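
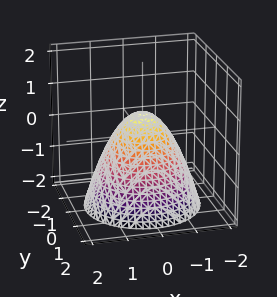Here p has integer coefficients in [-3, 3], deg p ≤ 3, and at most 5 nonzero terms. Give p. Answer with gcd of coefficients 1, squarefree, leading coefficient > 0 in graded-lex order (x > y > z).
First, the degree is 2 — a generic line meets the surface in up to 2 points.
Next, symmetry: the surface is invariant under rotation about z: p = q(x² + y², z).
Then, reading off the gridlines: a circular section at z = -1 has radius between 1 and 2.
Finally, solving for integer coefficients yields p as stated.

3*x^2 + 3*y^2 + 3*z - 2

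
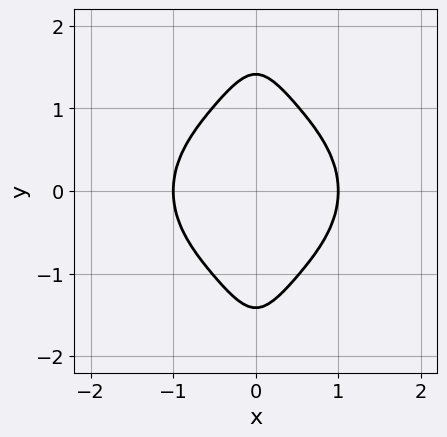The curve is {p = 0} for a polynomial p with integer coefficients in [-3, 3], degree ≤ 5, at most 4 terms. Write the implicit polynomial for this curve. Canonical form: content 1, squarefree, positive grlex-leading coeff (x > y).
1. Degree: no degree-3 curve has this shape, so deg p = 4.
2. Symmetries: mirror symmetry y ↦ −y ⇒ only even powers of y; it's symmetric under x → −x, forcing even powers of x.
3. From the visible intercepts: the x-axis gridline crossings are at x ∈ {-1, 1}.
4. Fitting integer coefficients to these (and the overall shape) gives p.

2*x^4 + 3*x^2*y^2 + y^2 - 2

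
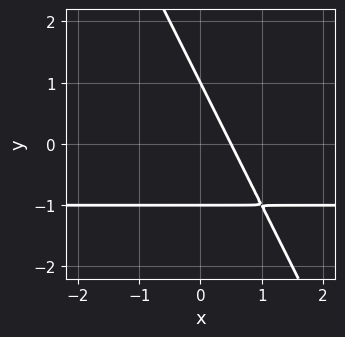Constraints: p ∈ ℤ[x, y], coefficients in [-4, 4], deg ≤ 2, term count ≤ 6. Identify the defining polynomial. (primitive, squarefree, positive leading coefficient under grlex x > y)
(a) deg p = 2.
(b) Reading off the gridlines: among the integer gridlines, it crosses the y-axis at y ∈ {-1, 1}.
(c) Matching integer coefficients to the picture gives p.

2*x*y + y^2 + 2*x - 1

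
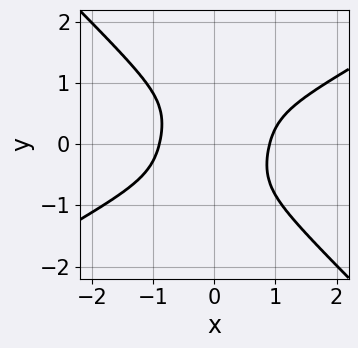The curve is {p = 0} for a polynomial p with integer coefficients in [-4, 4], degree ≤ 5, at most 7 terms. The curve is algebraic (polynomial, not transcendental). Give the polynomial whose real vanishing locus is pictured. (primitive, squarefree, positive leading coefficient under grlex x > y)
(a) Degree: a generic line meets the curve in up to 4 points, so deg p = 4.
(b) Checking where it meets the axes: no y-intercept at any integer in the box.
(c) Assembling these constraints gives the stated polynomial.

3*x^4 - 3*x^3*y - 3*x^2*y^2 - 3*y^4 - 2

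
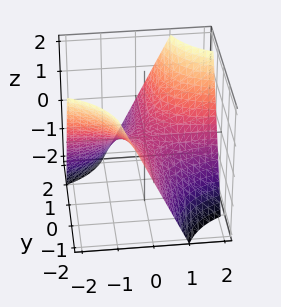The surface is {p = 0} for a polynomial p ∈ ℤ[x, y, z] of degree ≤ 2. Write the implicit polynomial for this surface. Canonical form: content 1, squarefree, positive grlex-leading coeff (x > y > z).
x*y - z

First, the degree is 2 — a hyperbolic paraboloid; a quadric.
Next, observable constraints: every point of the x-axis in the box is on the surface; it crosses the z-axis at the gridline z = 0.
Finally, solving for integer coefficients yields p as stated. Check: (0, 2, 0) on the y-axis lies on the surface, and p(0, 2, 0) = 0. ✓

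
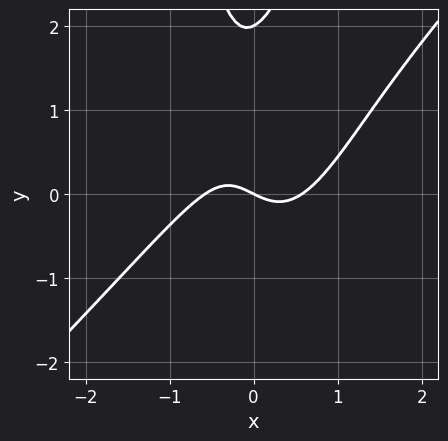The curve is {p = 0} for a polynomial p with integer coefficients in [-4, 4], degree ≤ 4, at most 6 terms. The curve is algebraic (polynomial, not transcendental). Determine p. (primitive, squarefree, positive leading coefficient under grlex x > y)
3*x^3 - 3*x^2*y + y^2 - x - 2*y

deg p = 3. The shape is more complex than any degree-2 curve.
Reading off the gridlines: it crosses the x-axis at the gridline x = 0; the y-axis gridline crossings are at y ∈ {0, 2}.
Together with the visible shape, these determine p as stated.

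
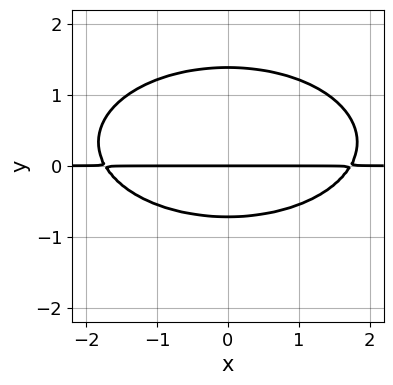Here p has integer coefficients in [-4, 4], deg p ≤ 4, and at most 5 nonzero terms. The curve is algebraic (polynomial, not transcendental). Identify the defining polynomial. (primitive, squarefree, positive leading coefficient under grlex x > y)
First, deg p = 3. A generic line meets the curve in up to 3 points.
Then, symmetries: the x ↦ −x reflection is a symmetry, so x appears only in even powers.
Next, from the visible intercepts: it meets the y-axis at y = 0 (among the integer gridlines); every point of the x-axis in the box is on the curve.
Finally, these observations pin down the coefficients.

x^2*y + 3*y^3 - 2*y^2 - 3*y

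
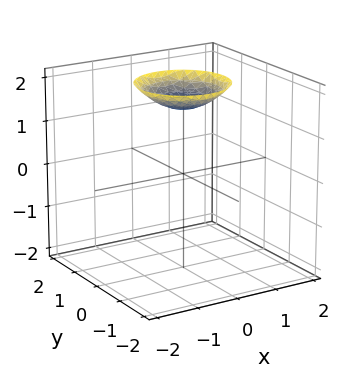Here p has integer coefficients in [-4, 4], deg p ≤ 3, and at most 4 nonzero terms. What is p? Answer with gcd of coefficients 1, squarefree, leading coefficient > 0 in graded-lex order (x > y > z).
First, the degree is 2 — a generic line meets the surface in up to 2 points.
Then, symmetries: every cross-section ⟂ z is a circle, so x, y appear only via x² + y².
Next, observable constraints: it misses every integer gridline on the x-axis; the surface avoids every integer y-axis point in the box.
Finally, putting this together gives p.

x^2 + y^2 - 2*z + 3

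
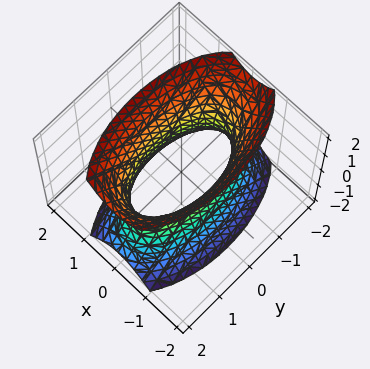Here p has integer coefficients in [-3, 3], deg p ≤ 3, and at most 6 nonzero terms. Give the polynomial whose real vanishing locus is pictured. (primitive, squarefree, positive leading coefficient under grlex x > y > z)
The degree is 2 — one connected sheet with a waist; a quadric.
Symmetries: the z ↦ −z reflection is a symmetry, so z appears only in even powers; the x ↦ −x reflection is a symmetry, so x appears only in even powers; mirror symmetry y ↦ −y ⇒ only even powers of y.
From the axis intercepts and sections: no z-intercept at any integer in the box.
Assembling these constraints gives the stated polynomial.

3*x^2 + y^2 - z^2 - 2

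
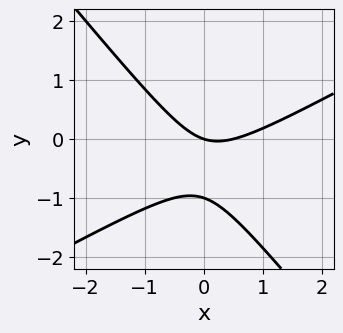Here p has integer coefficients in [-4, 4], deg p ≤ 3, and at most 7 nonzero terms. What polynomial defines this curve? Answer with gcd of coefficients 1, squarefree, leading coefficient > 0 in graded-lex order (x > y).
2*x^2 - 2*x*y - 3*y^2 - x - 3*y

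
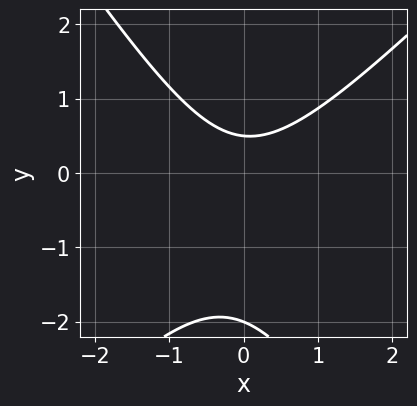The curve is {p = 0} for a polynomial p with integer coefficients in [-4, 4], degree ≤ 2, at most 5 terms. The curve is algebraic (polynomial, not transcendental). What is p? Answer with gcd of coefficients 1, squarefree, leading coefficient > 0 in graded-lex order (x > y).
3*x^2 - x*y - 2*y^2 - 3*y + 2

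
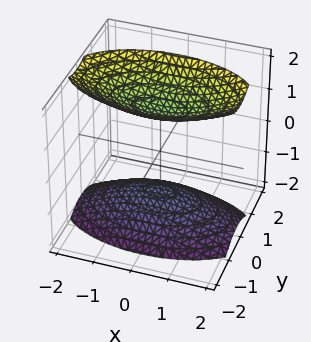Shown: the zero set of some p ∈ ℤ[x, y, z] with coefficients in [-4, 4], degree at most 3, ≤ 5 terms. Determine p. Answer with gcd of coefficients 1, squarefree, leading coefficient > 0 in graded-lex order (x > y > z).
(a) There are 2 components. They look like related sheets of one shape, so recover p as a whole.
(b) deg p = 2. Two sheets facing apart; a quadric.
(c) Symmetries: mirror symmetry x ↦ −x ⇒ only even powers of x; the y ↦ −y reflection is a symmetry, so y appears only in even powers; the z ↦ −z reflection is a symmetry, so z appears only in even powers.
(d) From the visible intercepts: the surface avoids every integer y-axis point in the box; no x-intercept at any integer in the box.
(e) Putting this together gives p.

x^2 + 3*y^2 - 2*z^2 + 3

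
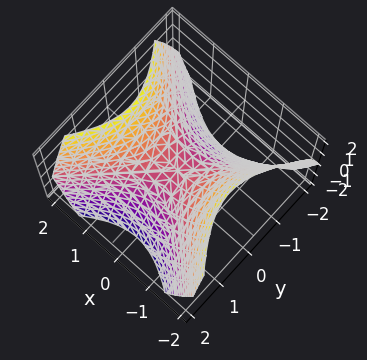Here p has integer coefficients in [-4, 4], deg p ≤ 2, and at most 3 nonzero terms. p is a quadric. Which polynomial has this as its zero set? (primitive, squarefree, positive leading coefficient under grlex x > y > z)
x^2 - y^2 - z

deg p = 2. A hyperbolic paraboloid; a quadric.
Symmetries: mirror symmetry x ↦ −x ⇒ only even powers of x; it's symmetric under y → −y, forcing even powers of y.
Observable constraints: it meets the y-axis at y = 0 (among the integer gridlines); one z-axis crossing is at z = 0; one x-axis crossing is at x = 0.
Fitting integer coefficients to these (and the overall shape) gives p.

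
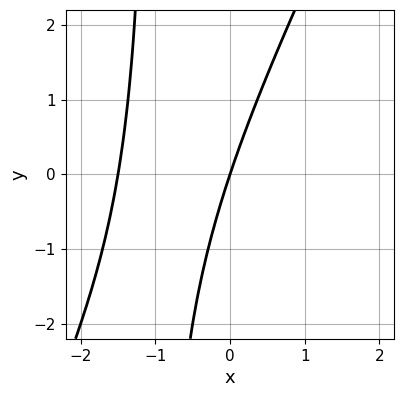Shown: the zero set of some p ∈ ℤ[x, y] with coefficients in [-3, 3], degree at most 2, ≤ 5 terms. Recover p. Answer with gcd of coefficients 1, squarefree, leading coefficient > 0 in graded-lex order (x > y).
2*x^2 - x*y + 3*x - y

First, degree: no degree-1 curve has this shape, so deg p = 2.
Next, from the axis intercepts and sections: it crosses the y-axis at the gridline y = 0; one x-axis crossing is at x = 0.
Finally, fitting integer coefficients to these (and the overall shape) gives p.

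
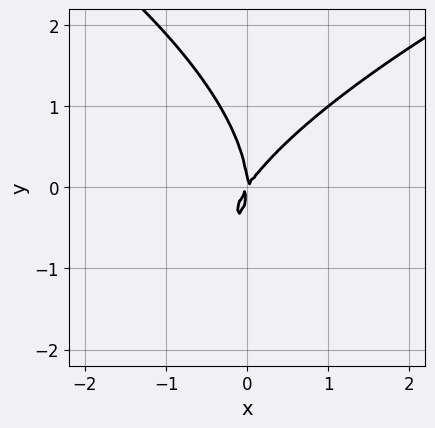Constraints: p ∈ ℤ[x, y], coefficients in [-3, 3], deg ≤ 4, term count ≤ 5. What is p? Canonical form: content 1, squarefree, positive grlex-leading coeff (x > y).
y^3 - 3*x^2 + 2*x*y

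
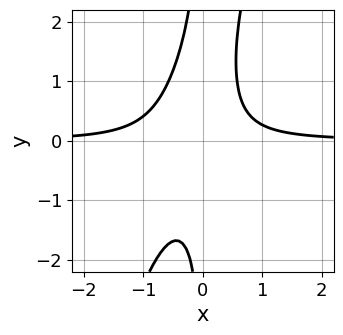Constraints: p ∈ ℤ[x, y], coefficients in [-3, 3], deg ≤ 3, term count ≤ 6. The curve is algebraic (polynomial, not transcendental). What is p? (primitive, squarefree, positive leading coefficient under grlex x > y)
3*x^2*y - x*y^2 + x*y - 1

(a) deg p = 3.
(b) From the axis intercepts and sections: the curve avoids every integer y-axis point in the box; no x-intercept at any integer in the box.
(c) Matching integer coefficients to the picture gives p.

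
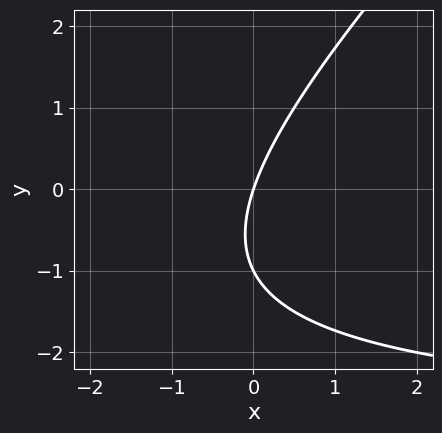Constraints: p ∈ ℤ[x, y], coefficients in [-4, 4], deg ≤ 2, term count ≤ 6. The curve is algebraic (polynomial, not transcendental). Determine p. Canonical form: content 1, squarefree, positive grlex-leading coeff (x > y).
1. The degree is 2 — a generic line meets the curve in up to 2 points.
2. From the axis intercepts and sections: it meets the x-axis at x = 0 (among the integer gridlines); among the integer gridlines, it crosses the y-axis at y ∈ {-1, 0}.
3. Solving for integer coefficients yields p as stated.

x*y - y^2 + 3*x - y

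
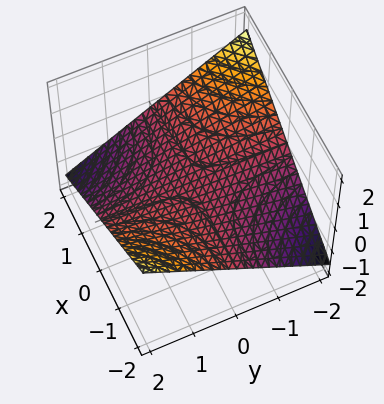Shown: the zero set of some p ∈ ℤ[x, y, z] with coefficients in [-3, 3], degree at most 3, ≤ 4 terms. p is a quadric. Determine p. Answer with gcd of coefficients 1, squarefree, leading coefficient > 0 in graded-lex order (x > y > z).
x*y + 3*z

Degree: a hyperbolic paraboloid; a quadric, so deg p = 2.
From the visible intercepts: it meets the z-axis at z = 0 (among the integer gridlines); every point of the y-axis in the box is on the surface.
Fitting integer coefficients to these (and the overall shape) gives p.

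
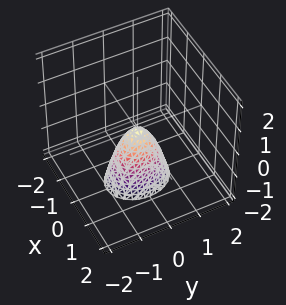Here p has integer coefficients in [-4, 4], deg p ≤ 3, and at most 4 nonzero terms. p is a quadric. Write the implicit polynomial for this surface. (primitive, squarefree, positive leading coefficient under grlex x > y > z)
First, degree: a single bowl opening along one axis; a quadric, so deg p = 2.
Next, symmetries: mirror symmetry y ↦ −y ⇒ only even powers of y; it's symmetric under x → −x, forcing even powers of x.
Then, reading off the gridlines: one z-axis crossing is at z = 0; it crosses the x-axis at the gridline x = 0; one y-axis crossing is at y = 0.
Finally, assembling these constraints gives the stated polynomial.

3*x^2 + 2*y^2 + z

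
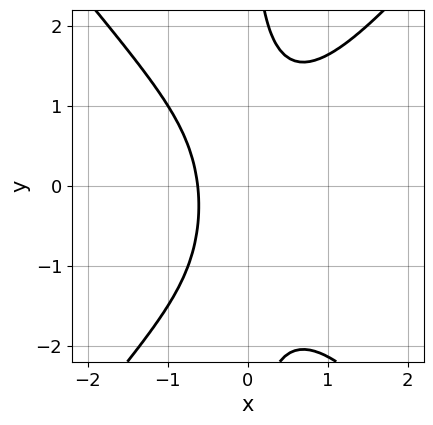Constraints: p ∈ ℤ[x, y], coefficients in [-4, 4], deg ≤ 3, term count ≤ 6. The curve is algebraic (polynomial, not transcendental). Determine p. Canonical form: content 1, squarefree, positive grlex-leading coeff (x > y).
(a) deg p = 3. No degree-2 curve has this shape.
(b) From the axis intercepts and sections: no y-intercept at any integer in the box.
(c) The integer polynomial consistent with all of this is the stated p.

3*x^3 - 2*x*y^2 - x*y + 2*x + 2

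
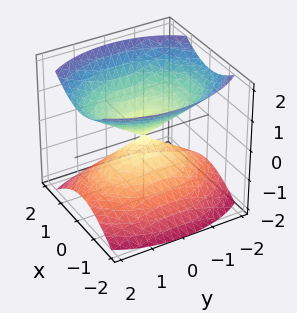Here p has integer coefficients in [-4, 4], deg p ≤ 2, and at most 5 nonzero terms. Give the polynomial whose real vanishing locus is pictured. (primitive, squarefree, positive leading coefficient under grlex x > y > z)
2*x^2 + y^2 - 2*z^2

1. The picture has 2 separate pieces.
2. The degree is 2 — a double cone through the origin; a quadric.
3. Symmetries: the z ↦ −z reflection is a symmetry, so z appears only in even powers; it's symmetric under y → −y, forcing even powers of y; mirror symmetry x ↦ −x ⇒ only even powers of x.
4. From the visible intercepts: it meets the x-axis at x = 0 (among the integer gridlines); it meets the z-axis at z = 0 (among the integer gridlines); it crosses the y-axis at the gridline y = 0.
5. The integer polynomial consistent with all of this is the stated p.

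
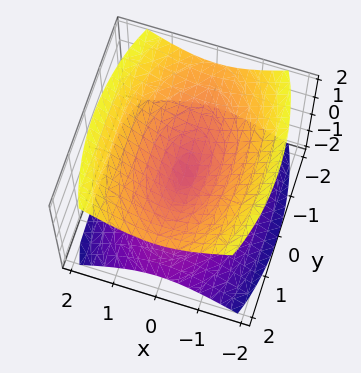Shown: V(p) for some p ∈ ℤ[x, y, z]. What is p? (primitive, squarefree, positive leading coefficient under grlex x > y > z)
1. The picture has 2 separate pieces.
2. The degree is 2 — a double cone through the origin; a quadric.
3. Symmetries: the y ↦ −y reflection is a symmetry, so y appears only in even powers; the x ↦ −x reflection is a symmetry, so x appears only in even powers; mirror symmetry z ↦ −z ⇒ only even powers of z.
4. From the visible intercepts: it meets the x-axis at x = 0 (among the integer gridlines); one z-axis crossing is at z = 0; one y-axis crossing is at y = 0.
5. These observations pin down the coefficients.

3*x^2 + y^2 - 3*z^2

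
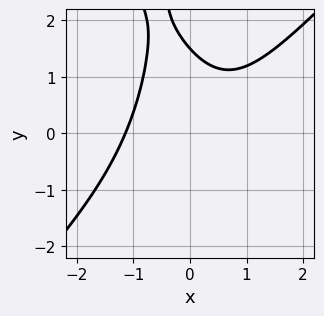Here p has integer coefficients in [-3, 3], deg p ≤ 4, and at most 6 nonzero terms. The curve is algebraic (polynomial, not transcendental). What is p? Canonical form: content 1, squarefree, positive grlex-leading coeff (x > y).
Degree: no degree-2 curve has this shape, so deg p = 3.
Solving for integer coefficients yields p as stated.

2*x^3 - x^2*y - x*y^2 - 2*y + 3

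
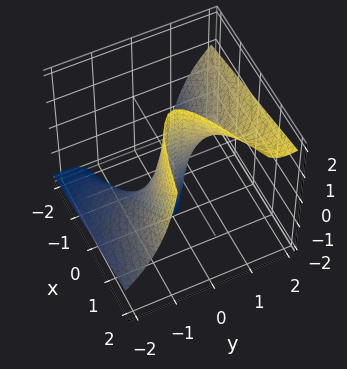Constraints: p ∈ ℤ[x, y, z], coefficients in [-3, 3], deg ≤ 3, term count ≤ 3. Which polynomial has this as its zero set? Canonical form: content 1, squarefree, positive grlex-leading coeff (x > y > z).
2*y^3 - 3*y^2*z + 3*x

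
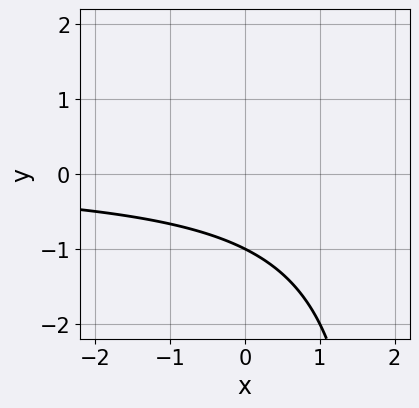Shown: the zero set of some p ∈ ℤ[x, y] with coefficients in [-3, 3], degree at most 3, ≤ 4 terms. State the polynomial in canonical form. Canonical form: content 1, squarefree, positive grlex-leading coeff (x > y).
The degree is 2 — no degree-1 curve has this shape.
Reading off the gridlines: no x-intercept at any integer in the box; it meets the y-axis at y = -1 (among the integer gridlines).
Together with the visible shape, these determine p as stated.

x*y - 2*y - 2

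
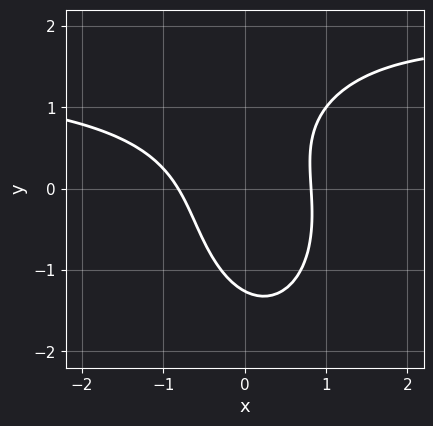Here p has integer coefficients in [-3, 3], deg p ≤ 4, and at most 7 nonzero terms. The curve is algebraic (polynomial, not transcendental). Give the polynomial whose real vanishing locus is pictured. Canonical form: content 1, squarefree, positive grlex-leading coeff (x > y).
2*x^2*y + y^3 - 3*x^2 - 2*x*y + 2

(a) The degree is 3 — a generic line meets the curve in up to 3 points.
(b) Putting this together gives p.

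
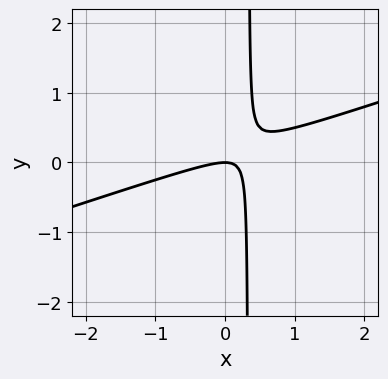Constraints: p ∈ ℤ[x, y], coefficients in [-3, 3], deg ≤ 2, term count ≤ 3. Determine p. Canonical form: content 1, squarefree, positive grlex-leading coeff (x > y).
1. deg p = 2. The shape is more complex than any degree-1 curve.
2. Against the integer gridlines: one x-axis crossing is at x = 0; it meets the y-axis at y = 0 (among the integer gridlines).
3. These observations pin down the coefficients.

x^2 - 3*x*y + y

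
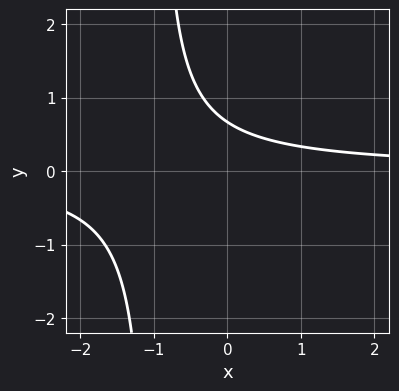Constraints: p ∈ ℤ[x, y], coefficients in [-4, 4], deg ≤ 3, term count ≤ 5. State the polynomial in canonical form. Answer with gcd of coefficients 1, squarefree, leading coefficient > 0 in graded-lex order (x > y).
3*x*y + 3*y - 2

First, the degree is 2 — no degree-1 curve has this shape.
Then, reading off the gridlines: it misses every integer gridline on the x-axis.
Finally, the integer polynomial consistent with all of this is the stated p.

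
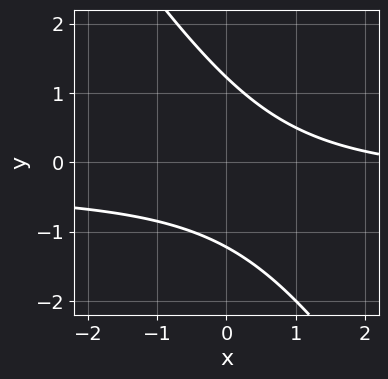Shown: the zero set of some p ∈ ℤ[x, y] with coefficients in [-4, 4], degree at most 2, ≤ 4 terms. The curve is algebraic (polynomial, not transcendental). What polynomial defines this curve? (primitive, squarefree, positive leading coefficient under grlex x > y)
3*x*y + 2*y^2 + x - 3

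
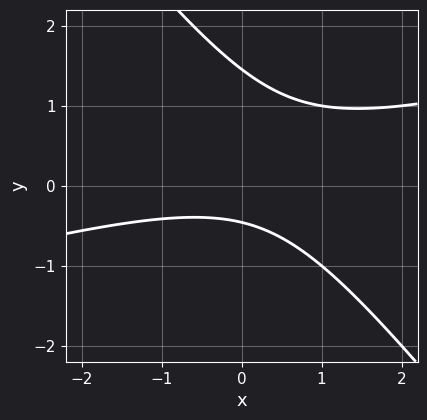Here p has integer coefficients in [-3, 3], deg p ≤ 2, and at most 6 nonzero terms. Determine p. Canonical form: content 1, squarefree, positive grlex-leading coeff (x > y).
x^2 - 3*x*y - 3*y^2 + 3*y + 2

1. Degree: no degree-1 curve has this shape, so deg p = 2.
2. From the visible intercepts: the curve avoids every integer x-axis point in the box.
3. Putting this together gives p.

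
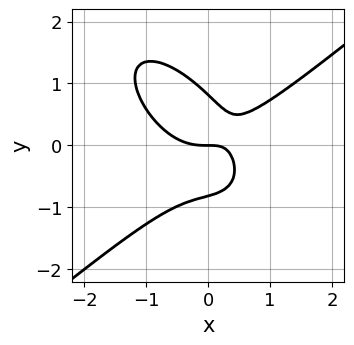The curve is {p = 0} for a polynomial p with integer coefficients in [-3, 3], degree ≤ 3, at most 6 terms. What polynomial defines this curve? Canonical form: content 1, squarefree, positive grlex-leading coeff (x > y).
1. Degree: no degree-2 curve has this shape, so deg p = 3.
2. Against the integer gridlines: it crosses the y-axis at the gridline y = 0; it crosses the x-axis at the gridline x = 0.
3. Putting this together gives p.

3*x^3 - 2*x*y^2 - 3*y^3 - 3*x*y + 2*y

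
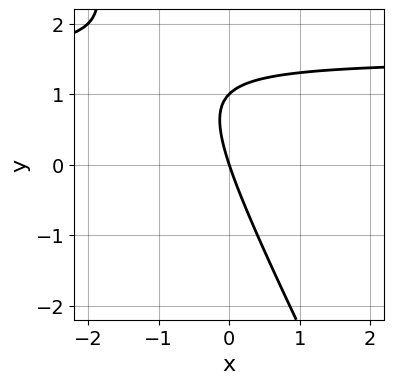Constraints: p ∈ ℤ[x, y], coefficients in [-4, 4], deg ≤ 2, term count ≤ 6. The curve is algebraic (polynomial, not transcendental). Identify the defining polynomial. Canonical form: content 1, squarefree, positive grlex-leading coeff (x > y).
The degree is 2 — no degree-1 curve has this shape.
Observable constraints: among the integer gridlines, it crosses the y-axis at y ∈ {0, 1}; it meets the x-axis at x = 0 (among the integer gridlines).
Fitting integer coefficients to these (and the overall shape) gives p.

2*x*y + y^2 - 3*x - y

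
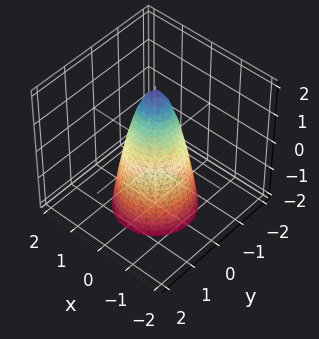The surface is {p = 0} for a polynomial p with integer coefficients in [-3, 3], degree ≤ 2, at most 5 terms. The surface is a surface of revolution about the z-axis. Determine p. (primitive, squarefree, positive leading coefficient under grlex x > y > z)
3*x^2 + 3*y^2 + z - 2

First, the degree is 2 — a generic line meets the surface in up to 2 points.
Then, symmetry: the surface is invariant under rotation about z: p = q(x² + y², z).
Next, checking where it meets the axes: a circular section at z = -1 has radius exactly 1; one z-axis crossing is at z = 2.
Finally, solving for integer coefficients yields p as stated.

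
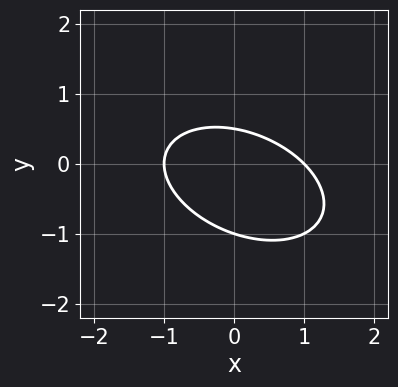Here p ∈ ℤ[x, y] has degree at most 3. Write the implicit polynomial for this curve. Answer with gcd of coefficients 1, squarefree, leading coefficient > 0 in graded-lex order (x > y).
x^2 + x*y + 2*y^2 + y - 1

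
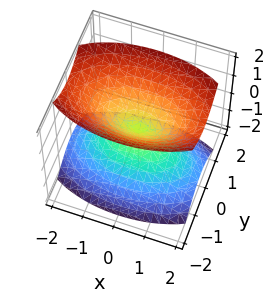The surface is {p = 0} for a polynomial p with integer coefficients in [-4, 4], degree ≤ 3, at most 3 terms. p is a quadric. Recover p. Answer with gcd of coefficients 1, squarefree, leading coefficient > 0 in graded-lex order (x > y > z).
(a) There are 2 components. They look like related sheets of one shape, so recover p as a whole.
(b) The degree is 2 — two nappes meeting at a single point; a quadric.
(c) Symmetries: the x ↦ −x reflection is a symmetry, so x appears only in even powers; it's symmetric under z → −z, forcing even powers of z; the y ↦ −y reflection is a symmetry, so y appears only in even powers.
(d) From the visible intercepts: one z-axis crossing is at z = 0; it crosses the y-axis at the gridline y = 0; it meets the x-axis at x = 0 (among the integer gridlines).
(e) Together with the visible shape, these determine p as stated.

x^2 + 3*y^2 - 2*z^2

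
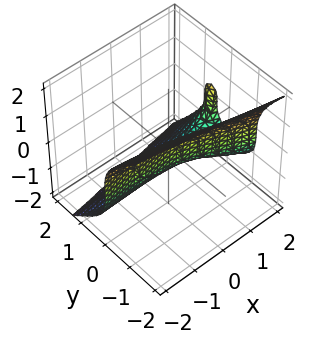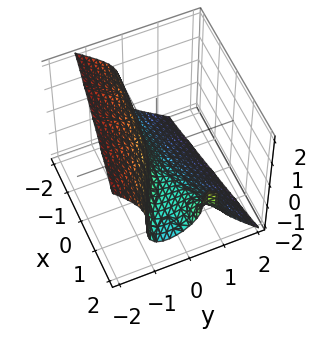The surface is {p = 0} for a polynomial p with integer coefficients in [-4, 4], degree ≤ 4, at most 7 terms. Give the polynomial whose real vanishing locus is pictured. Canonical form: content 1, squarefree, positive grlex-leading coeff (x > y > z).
3*y^3 + 2*z^3 - 3*x*y + 3*y + 1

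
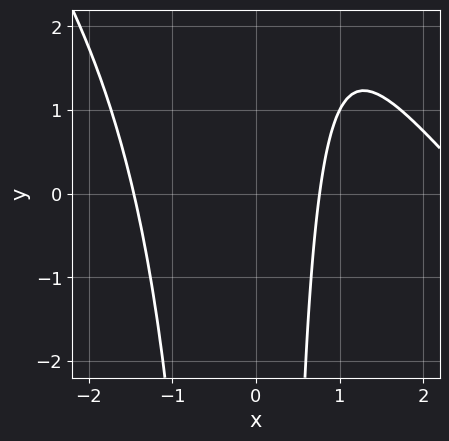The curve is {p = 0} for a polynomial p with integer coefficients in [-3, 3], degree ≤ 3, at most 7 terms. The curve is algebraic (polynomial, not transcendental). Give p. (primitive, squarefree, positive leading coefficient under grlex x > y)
x^3 + x^2*y - 2*x^2 - 3*x + 3

deg p = 3. No degree-2 curve has this shape.
From the axis intercepts and sections: it misses every integer gridline on the y-axis.
Assembling these constraints gives the stated polynomial.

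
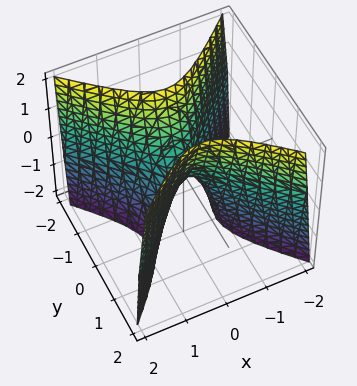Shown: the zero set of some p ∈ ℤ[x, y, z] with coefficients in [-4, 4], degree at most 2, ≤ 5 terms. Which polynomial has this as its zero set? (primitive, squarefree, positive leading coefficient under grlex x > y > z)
3*x^2 - 3*y^2 + z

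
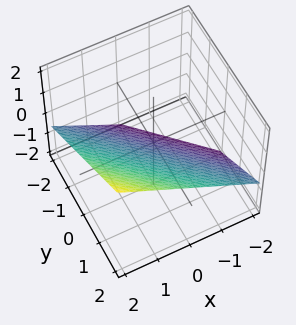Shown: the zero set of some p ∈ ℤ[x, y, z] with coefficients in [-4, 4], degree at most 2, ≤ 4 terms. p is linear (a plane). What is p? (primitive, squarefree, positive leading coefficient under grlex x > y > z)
deg p = 1. The surface is flat (a plane).
From the visible intercepts: it crosses the x-axis at the gridline x = 1; it crosses the y-axis at the gridline y = 1.
Solving for integer coefficients yields p as stated.

2*x + 2*y - 3*z - 2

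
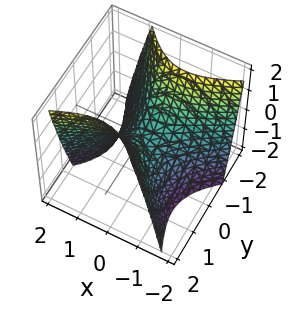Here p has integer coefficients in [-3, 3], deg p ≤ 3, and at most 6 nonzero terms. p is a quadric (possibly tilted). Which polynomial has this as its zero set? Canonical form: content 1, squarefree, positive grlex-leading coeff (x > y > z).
1. deg p = 2. No degree-1 surface has this shape.
2. From the visible intercepts: it meets the x-axis at x = 0 (among the integer gridlines); it meets the y-axis at y = 0 (among the integer gridlines); it crosses the z-axis at the gridline z = 0.
3. These observations pin down the coefficients.

x^2 - x*y - y^2 + z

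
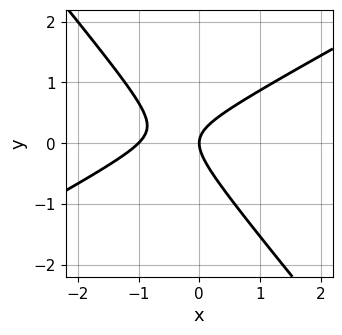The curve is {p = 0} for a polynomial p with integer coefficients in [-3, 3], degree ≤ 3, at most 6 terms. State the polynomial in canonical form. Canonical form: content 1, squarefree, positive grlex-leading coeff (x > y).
2*x^2 - 2*x*y - 3*y^2 + 2*x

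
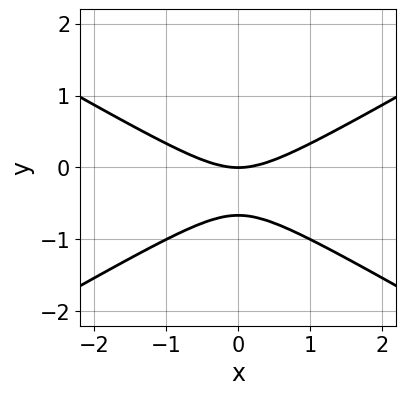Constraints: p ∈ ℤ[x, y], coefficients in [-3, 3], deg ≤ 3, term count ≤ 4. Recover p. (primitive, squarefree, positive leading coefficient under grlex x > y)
(a) Degree: no degree-1 curve has this shape, so deg p = 2.
(b) Symmetries: the x ↦ −x reflection is a symmetry, so x appears only in even powers.
(c) From the axis intercepts and sections: it crosses the y-axis at the gridline y = 0; it crosses the x-axis at the gridline x = 0.
(d) Putting this together gives p.

x^2 - 3*y^2 - 2*y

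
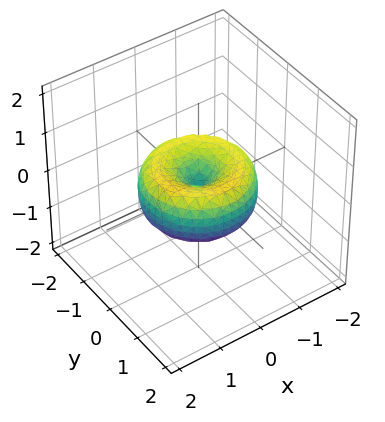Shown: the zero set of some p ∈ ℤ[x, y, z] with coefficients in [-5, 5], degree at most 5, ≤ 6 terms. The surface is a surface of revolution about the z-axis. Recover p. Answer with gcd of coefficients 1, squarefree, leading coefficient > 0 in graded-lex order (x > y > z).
2*x^4 + 4*x^2*y^2 + 2*y^4 - 3*x^2 - 3*y^2 + 3*z^2

1. Degree: the shape is more complex than any degree-3 surface, so deg p = 4.
2. Symmetry: the z-axis is an axis of rotation, so x and y enter only as x² + y².
3. Reading off the gridlines: a circular section at z = 0 has radius between 1 and 2; one z-axis crossing is at z = 0; it meets the x-axis at x = 0 (among the integer gridlines); one y-axis crossing is at y = 0.
4. Putting this together gives p.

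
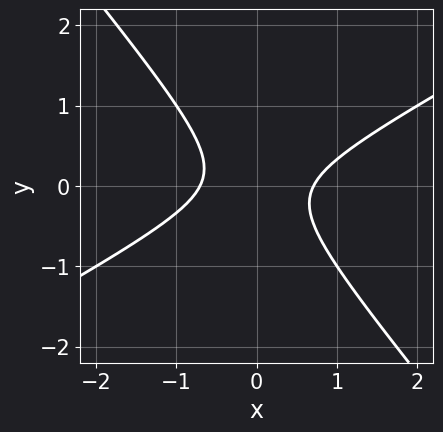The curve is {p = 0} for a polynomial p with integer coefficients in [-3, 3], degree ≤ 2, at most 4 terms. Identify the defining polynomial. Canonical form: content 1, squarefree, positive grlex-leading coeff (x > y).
2*x^2 - 2*x*y - 3*y^2 - 1

Degree: a generic line meets the curve in up to 2 points, so deg p = 2.
From the visible intercepts: it misses every integer gridline on the y-axis.
These observations pin down the coefficients.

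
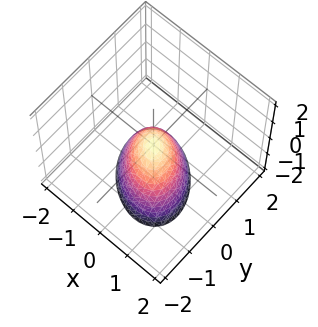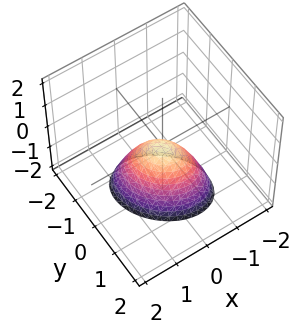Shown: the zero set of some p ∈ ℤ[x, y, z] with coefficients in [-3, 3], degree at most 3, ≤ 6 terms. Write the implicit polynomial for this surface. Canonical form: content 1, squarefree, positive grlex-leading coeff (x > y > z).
First, the degree is 2 — the shape is more complex than any degree-1 surface.
Next, checking where it meets the axes: it crosses the x-axis at the gridline x = 0; it crosses the y-axis at the gridline y = 0; it crosses the z-axis at the gridline z = 0.
Finally, these observations pin down the coefficients.

3*x^2 + 2*x*y + 3*y^2 + 2*z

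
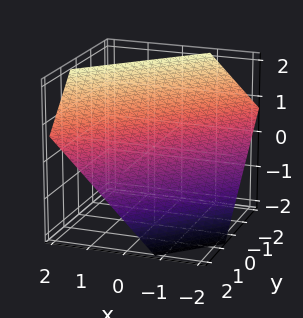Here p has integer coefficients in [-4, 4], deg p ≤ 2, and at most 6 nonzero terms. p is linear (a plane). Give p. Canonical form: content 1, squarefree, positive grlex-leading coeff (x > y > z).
1. Degree: the surface is flat (a plane), so deg p = 1.
2. The integer polynomial consistent with all of this is the stated p.

3*x - 3*y - 3*z + 2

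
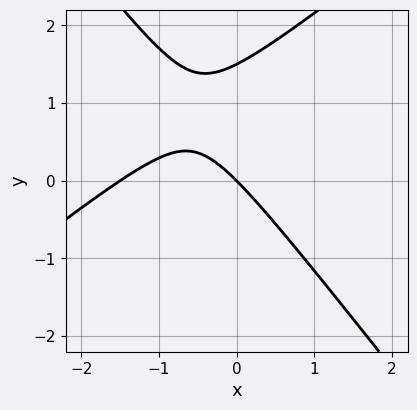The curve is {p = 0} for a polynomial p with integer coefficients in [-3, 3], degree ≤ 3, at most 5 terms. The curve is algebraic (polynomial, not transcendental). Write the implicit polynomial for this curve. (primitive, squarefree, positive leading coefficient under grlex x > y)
First, degree: a generic line meets the curve in up to 2 points, so deg p = 2.
Then, reading off the gridlines: one x-axis crossing is at x = 0; one y-axis crossing is at y = 0.
Finally, fitting integer coefficients to these (and the overall shape) gives p.

2*x^2 - x*y - 2*y^2 + 3*x + 3*y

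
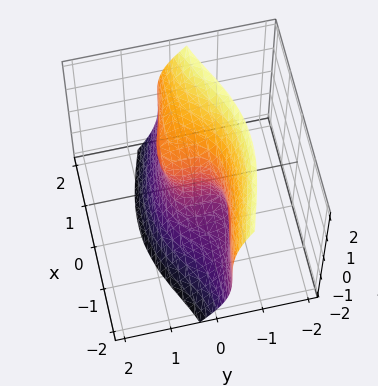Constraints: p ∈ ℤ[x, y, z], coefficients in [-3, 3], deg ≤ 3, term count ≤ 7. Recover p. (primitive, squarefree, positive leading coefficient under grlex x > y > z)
First, degree: a generic line meets the surface in up to 3 points, so deg p = 3.
Next, observable constraints: it crosses the z-axis at the gridline z = 0; it crosses the y-axis at the gridline y = 0; one x-axis crossing is at x = 0.
Finally, matching integer coefficients to the picture gives p.

3*x^2*y + 3*y^3 - 2*y^2*z + z^3 - 2*x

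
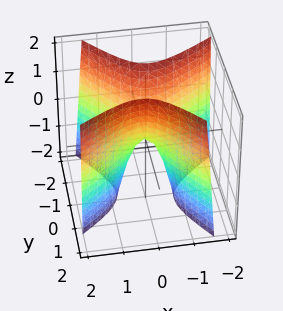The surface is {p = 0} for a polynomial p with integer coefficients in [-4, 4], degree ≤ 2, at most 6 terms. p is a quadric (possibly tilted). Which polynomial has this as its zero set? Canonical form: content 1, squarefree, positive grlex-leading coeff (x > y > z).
(a) The degree is 2 — no degree-1 surface has this shape.
(b) Against the integer gridlines: it crosses the x-axis at the gridline x = 0; it crosses the z-axis at the gridline z = 0; one y-axis crossing is at y = 0.
(c) These observations pin down the coefficients.

3*x^2 - 2*x*y - 3*y^2 + z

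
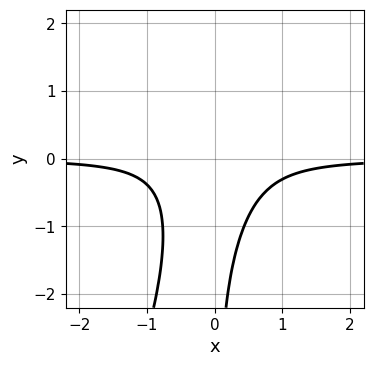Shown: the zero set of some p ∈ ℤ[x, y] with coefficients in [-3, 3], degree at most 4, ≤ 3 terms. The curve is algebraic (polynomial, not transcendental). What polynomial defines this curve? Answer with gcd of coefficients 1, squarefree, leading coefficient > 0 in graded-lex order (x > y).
First, the degree is 3 — a generic line meets the curve in up to 3 points.
Then, reading off the gridlines: no y-intercept at any integer in the box; the curve avoids every integer x-axis point in the box.
Finally, the integer polynomial consistent with all of this is the stated p.

3*x^2*y - x*y^2 + 1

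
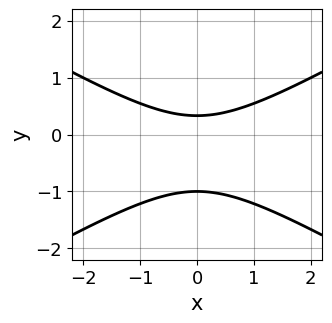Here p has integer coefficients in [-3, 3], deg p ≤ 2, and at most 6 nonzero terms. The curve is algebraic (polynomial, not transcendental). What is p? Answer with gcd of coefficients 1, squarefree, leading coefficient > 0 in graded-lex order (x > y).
x^2 - 3*y^2 - 2*y + 1

The degree is 2 — the shape is more complex than any degree-1 curve.
Symmetries: mirror symmetry x ↦ −x ⇒ only even powers of x.
Against the integer gridlines: one y-axis crossing is at y = -1; it misses every integer gridline on the x-axis.
Fitting integer coefficients to these (and the overall shape) gives p.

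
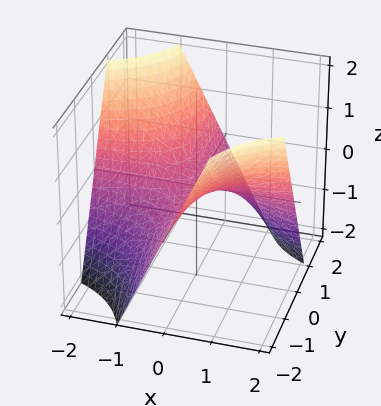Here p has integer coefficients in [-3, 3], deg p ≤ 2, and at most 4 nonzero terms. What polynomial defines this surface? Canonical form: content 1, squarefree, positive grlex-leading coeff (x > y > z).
1. The degree is 2 — a hyperbolic paraboloid; a quadric.
2. Observable constraints: the visible x-axis segment lies entirely on the surface; it crosses the z-axis at the gridline z = 0; every point of the y-axis in the box is on the surface.
3. Together with the visible shape, these determine p as stated.

x*y + z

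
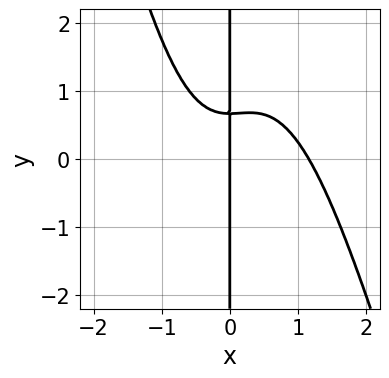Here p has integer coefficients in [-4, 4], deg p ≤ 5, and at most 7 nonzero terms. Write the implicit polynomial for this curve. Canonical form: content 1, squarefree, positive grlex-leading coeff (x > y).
1. deg p = 4. The shape is more complex than any degree-3 curve.
2. From the visible intercepts: every point of the y-axis in the box is on the curve; it meets the x-axis at x = 0 (among the integer gridlines).
3. Matching integer coefficients to the picture gives p.

3*x^4 + x^3*y - 2*x^3 + 3*x*y - 2*x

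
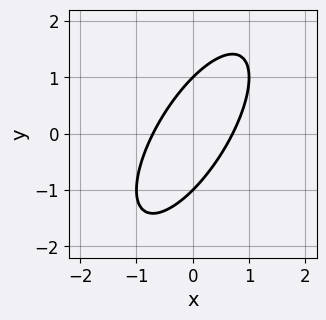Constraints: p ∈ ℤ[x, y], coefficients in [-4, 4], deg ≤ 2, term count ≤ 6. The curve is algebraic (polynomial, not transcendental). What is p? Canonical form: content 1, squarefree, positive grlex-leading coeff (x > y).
1. The degree is 2 — a generic line meets the curve in up to 2 points.
2. From the axis intercepts and sections: the y-axis gridline crossings are at y ∈ {-1, 1}.
3. Fitting integer coefficients to these (and the overall shape) gives p.

2*x^2 - 2*x*y + y^2 - 1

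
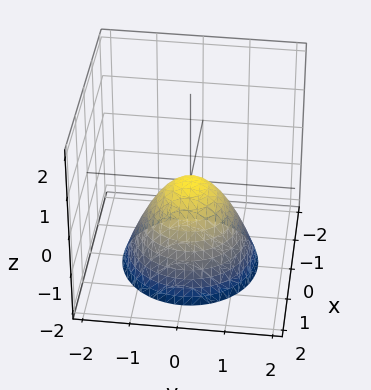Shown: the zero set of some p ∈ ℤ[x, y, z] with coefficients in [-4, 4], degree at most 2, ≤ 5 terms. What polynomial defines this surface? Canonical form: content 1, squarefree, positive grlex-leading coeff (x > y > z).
x^2 + y^2 + z

1. deg p = 2. A single bowl opening along one axis; a quadric.
2. Symmetry: the surface is invariant under rotation about z: p = q(x² + y², z).
3. Against the integer gridlines: it crosses the y-axis at the gridline y = 0; a circular section at z = -1 has radius exactly 1; it meets the x-axis at x = 0 (among the integer gridlines); it meets the z-axis at z = 0 (among the integer gridlines).
4. Solving for integer coefficients yields p as stated.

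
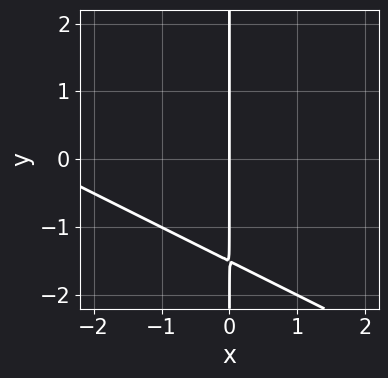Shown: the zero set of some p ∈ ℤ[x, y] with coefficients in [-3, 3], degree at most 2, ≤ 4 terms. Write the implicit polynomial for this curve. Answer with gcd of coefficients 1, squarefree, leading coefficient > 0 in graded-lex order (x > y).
x^2 + 2*x*y + 3*x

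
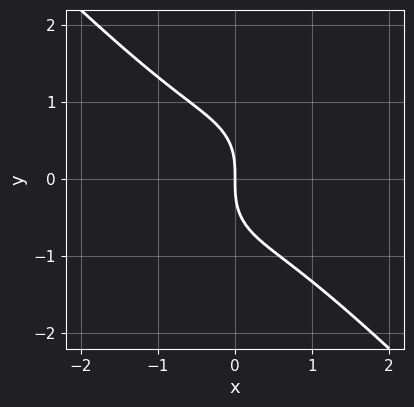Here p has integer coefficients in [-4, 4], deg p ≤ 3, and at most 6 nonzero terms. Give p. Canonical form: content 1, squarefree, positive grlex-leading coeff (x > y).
3*x^3 + x^2*y + 2*y^3 + 3*x

1. The degree is 3 — the shape is more complex than any degree-2 curve.
2. From the visible intercepts: it meets the x-axis at x = 0 (among the integer gridlines); it crosses the y-axis at the gridline y = 0.
3. Matching integer coefficients to the picture gives p.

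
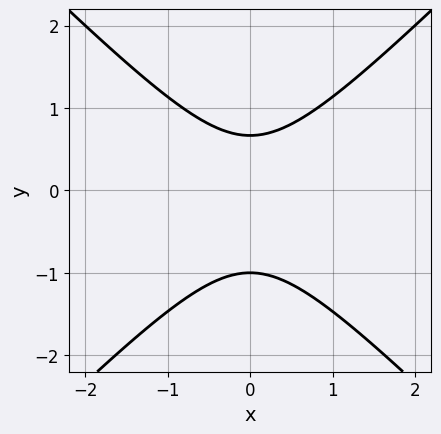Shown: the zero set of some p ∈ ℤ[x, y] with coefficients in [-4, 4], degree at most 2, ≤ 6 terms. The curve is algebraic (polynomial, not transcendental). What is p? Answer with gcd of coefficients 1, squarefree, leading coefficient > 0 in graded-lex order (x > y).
The degree is 2 — the shape is more complex than any degree-1 curve.
Symmetries: it's symmetric under x → −x, forcing even powers of x.
Observable constraints: the curve avoids every integer x-axis point in the box; it crosses the y-axis at the gridline y = -1.
Together with the visible shape, these determine p as stated.

3*x^2 - 3*y^2 - y + 2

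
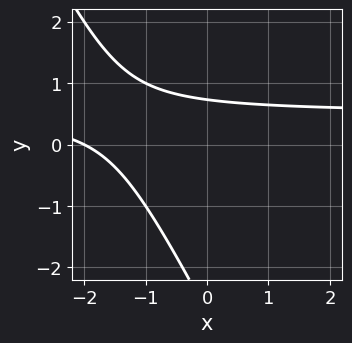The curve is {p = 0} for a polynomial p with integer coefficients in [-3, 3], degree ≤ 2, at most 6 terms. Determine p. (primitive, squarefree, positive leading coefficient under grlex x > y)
2*x*y + y^2 - x + 2*y - 2

(a) The degree is 2 — the shape is more complex than any degree-1 curve.
(b) Reading off the gridlines: one x-axis crossing is at x = -2.
(c) These observations pin down the coefficients.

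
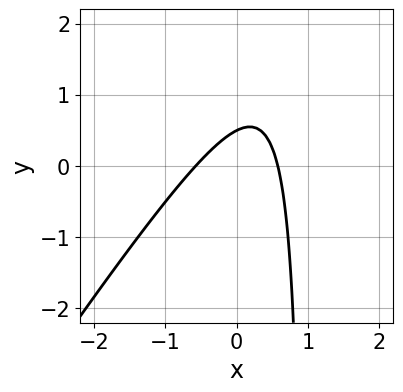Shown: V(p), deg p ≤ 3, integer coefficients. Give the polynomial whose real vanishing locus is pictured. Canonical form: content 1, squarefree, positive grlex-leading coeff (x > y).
3*x^2 - 2*x*y + 2*y - 1

First, deg p = 2. The shape is more complex than any degree-1 curve.
Finally, putting this together gives p.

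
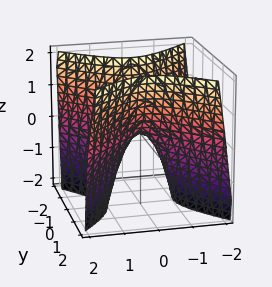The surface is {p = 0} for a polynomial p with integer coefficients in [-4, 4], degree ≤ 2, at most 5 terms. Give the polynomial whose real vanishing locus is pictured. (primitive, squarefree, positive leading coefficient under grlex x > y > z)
First, deg p = 2. A saddle surface; a quadric.
Next, symmetries: the x ↦ −x reflection is a symmetry, so x appears only in even powers; it's symmetric under y → −y, forcing even powers of y.
Next, reading off the gridlines: it meets the y-axis at y = 0 (among the integer gridlines); it crosses the x-axis at the gridline x = 0; one z-axis crossing is at z = 0.
Finally, putting this together gives p.

2*x^2 - 2*y^2 + z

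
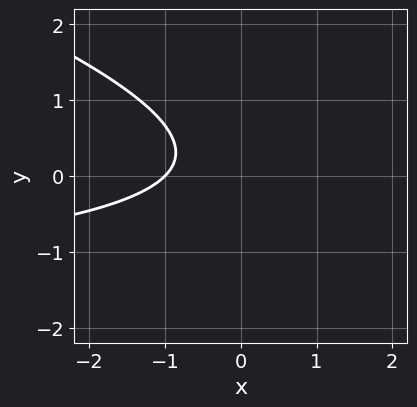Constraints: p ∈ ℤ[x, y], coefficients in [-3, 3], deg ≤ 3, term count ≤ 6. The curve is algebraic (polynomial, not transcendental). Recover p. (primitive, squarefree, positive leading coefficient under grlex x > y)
x*y + 3*y^2 + 2*x - y + 2

1. deg p = 2. A generic line meets the curve in up to 2 points.
2. From the axis intercepts and sections: no y-intercept at any integer in the box; one x-axis crossing is at x = -1.
3. The integer polynomial consistent with all of this is the stated p.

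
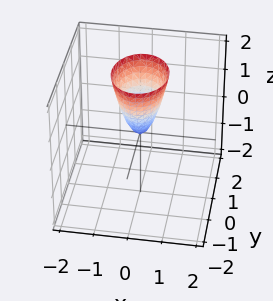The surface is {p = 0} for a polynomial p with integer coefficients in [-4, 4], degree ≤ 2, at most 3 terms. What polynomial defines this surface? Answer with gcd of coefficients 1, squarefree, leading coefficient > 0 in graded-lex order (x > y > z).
3*x^2 + 2*y^2 - z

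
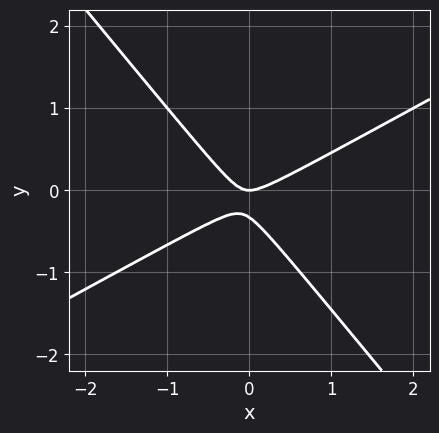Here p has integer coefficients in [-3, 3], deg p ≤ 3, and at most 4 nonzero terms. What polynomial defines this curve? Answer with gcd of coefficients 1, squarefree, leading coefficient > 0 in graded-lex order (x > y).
The degree is 2 — the shape is more complex than any degree-1 curve.
From the axis intercepts and sections: it meets the y-axis at y = 0 (among the integer gridlines); it crosses the x-axis at the gridline x = 0.
These observations pin down the coefficients.

2*x^2 - 2*x*y - 3*y^2 - y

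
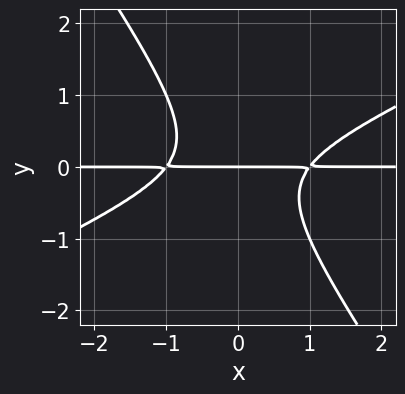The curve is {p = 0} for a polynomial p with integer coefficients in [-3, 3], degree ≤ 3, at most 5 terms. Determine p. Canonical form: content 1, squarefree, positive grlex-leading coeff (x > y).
2*x^2*y - 3*x*y^2 - 3*y^3 - 2*y

First, the degree is 3 — no degree-2 curve has this shape.
Then, from the axis intercepts and sections: every point of the x-axis in the box is on the curve; it meets the y-axis at y = 0 (among the integer gridlines).
Finally, solving for integer coefficients yields p as stated.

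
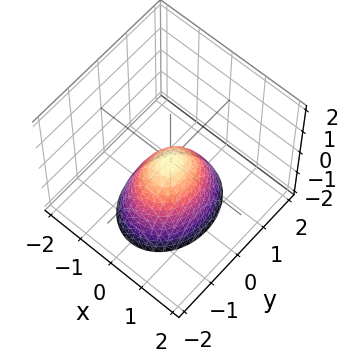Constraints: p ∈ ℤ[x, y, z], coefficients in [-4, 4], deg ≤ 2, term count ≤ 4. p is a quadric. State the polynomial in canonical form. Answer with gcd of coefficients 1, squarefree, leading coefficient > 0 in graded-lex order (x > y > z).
3*x^2 + 2*y^2 + 2*z

1. Degree: a paraboloid; a quadric, so deg p = 2.
2. Symmetries: it's symmetric under y → −y, forcing even powers of y; mirror symmetry x ↦ −x ⇒ only even powers of x.
3. Against the integer gridlines: one y-axis crossing is at y = 0; it meets the x-axis at x = 0 (among the integer gridlines); it crosses the z-axis at the gridline z = 0.
4. Assembling these constraints gives the stated polynomial.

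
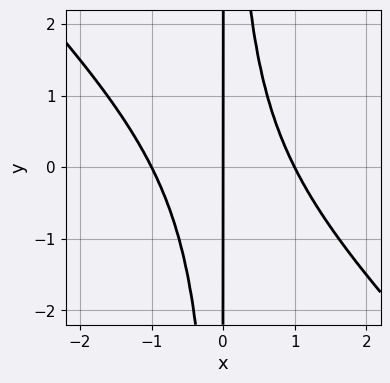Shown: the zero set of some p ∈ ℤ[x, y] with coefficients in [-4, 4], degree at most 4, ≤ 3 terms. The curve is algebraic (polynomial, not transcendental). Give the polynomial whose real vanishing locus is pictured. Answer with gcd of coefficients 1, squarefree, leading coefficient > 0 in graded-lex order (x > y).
Degree: the shape is more complex than any degree-2 curve, so deg p = 3.
Observable constraints: among the integer gridlines, it crosses the x-axis at x ∈ {-1, 0, 1}; the visible y-axis segment lies entirely on the curve.
Solving for integer coefficients yields p as stated.

x^3 + x^2*y - x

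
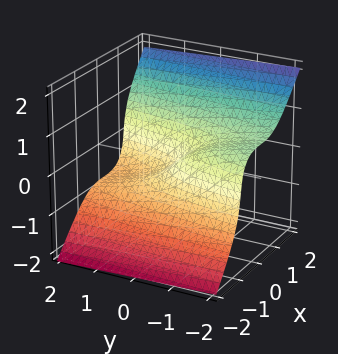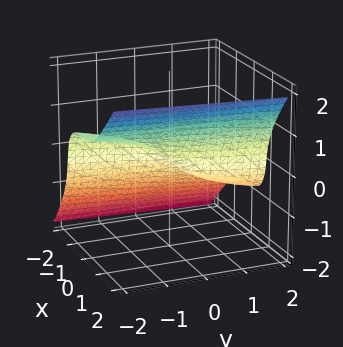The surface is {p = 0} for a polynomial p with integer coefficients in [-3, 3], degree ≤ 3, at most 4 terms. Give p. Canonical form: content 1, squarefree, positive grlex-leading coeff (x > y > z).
(a) The degree is 3 — a generic line meets the surface in up to 3 points.
(b) Reading off the gridlines: it crosses the y-axis at the gridline y = 0; it meets the z-axis at z = 0 (among the integer gridlines); it crosses the x-axis at the gridline x = 0.
(c) Fitting integer coefficients to these (and the overall shape) gives p.

2*x^3 - 2*z^3 - y - z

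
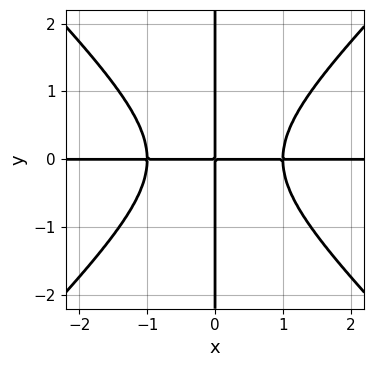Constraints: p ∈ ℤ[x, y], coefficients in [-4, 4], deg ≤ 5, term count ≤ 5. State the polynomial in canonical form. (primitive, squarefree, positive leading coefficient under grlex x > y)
x^3*y - x*y^3 - x*y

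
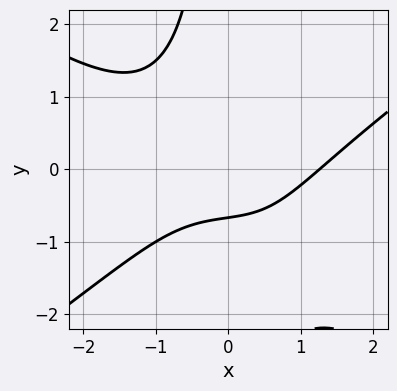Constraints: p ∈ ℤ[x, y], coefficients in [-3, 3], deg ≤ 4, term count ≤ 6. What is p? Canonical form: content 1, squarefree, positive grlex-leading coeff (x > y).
x^3 - 2*x*y^2 - 2*x*y - 3*y - 2

(a) deg p = 3.
(b) Putting this together gives p.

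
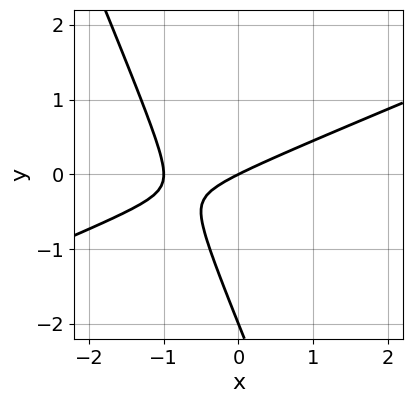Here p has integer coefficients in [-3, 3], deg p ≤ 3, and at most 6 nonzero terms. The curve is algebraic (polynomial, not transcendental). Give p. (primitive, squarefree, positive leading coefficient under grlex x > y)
1. deg p = 2. The shape is more complex than any degree-1 curve.
2. Against the integer gridlines: among the integer gridlines, it crosses the x-axis at x ∈ {-1, 0}; the y-axis gridline crossings are at y ∈ {-2, 0}.
3. Assembling these constraints gives the stated polynomial.

x^2 - 2*x*y - y^2 + x - 2*y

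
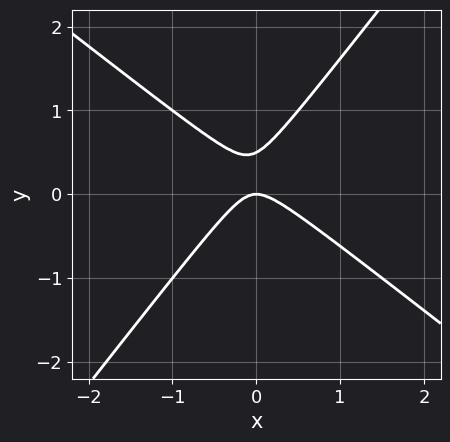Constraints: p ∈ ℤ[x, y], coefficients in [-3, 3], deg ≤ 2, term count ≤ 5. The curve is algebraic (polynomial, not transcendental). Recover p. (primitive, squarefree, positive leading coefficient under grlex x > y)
2*x^2 + x*y - 2*y^2 + y

First, deg p = 2. The shape is more complex than any degree-1 curve.
Then, against the integer gridlines: one x-axis crossing is at x = 0; one y-axis crossing is at y = 0.
Finally, solving for integer coefficients yields p as stated.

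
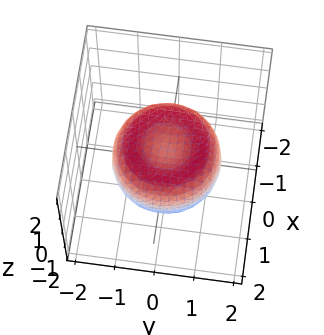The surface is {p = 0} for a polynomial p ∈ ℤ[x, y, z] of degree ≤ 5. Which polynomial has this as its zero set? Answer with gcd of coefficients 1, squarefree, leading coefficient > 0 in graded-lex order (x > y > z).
2*x^4 + 4*x^2*y^2 + 2*y^4 - 3*x^2 - 3*y^2 + 3*z^2 - 1

1. The degree is 4 — a generic line meets the surface in up to 4 points.
2. Symmetries: every cross-section ⟂ z is a circle, so x, y appear only via x² + y².
3. Against the integer gridlines: a circular section at z = 0 has radius between 1 and 2.
4. Together with the visible shape, these determine p as stated.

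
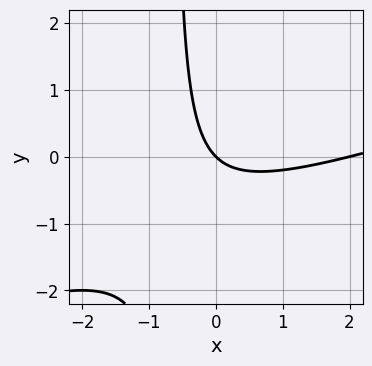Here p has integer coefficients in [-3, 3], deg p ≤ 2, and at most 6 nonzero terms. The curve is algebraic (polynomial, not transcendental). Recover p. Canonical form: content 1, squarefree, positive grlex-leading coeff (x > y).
First, degree: the shape is more complex than any degree-1 curve, so deg p = 2.
Then, from the axis intercepts and sections: the x-axis gridline crossings are at x ∈ {0, 2}; it meets the y-axis at y = 0 (among the integer gridlines).
Finally, assembling these constraints gives the stated polynomial.

x^2 - 3*x*y - 2*x - 2*y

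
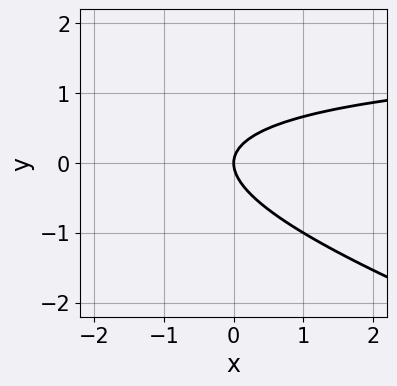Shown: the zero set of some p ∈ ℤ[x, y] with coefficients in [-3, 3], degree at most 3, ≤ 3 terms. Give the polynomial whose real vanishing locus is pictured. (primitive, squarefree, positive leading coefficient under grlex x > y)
x*y + 3*y^2 - 2*x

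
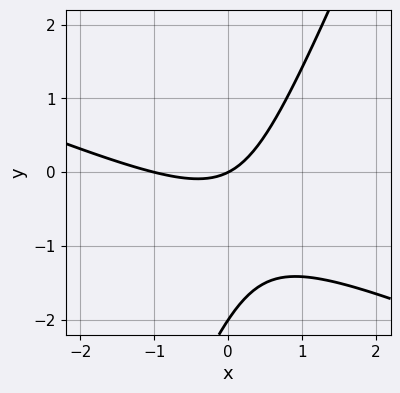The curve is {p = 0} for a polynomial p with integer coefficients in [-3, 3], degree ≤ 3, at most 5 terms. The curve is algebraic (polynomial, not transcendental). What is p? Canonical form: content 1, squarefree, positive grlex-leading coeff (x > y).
x^2 + 2*x*y - y^2 + x - 2*y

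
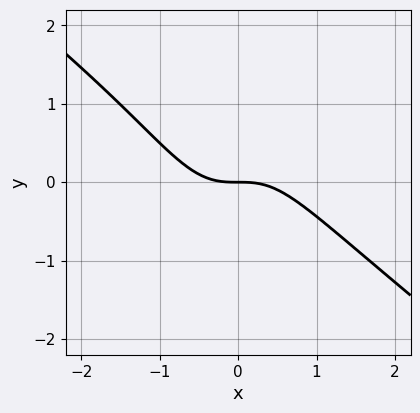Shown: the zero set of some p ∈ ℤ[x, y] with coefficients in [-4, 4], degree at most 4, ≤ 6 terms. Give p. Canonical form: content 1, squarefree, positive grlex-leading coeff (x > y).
3*x^3 + 3*x^2*y - x*y^2 - y^2 + 3*y

1. deg p = 3.
2. Observable constraints: one x-axis crossing is at x = 0; one y-axis crossing is at y = 0.
3. Together with the visible shape, these determine p as stated.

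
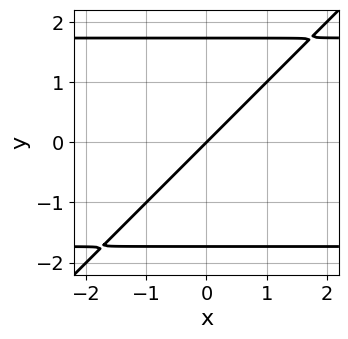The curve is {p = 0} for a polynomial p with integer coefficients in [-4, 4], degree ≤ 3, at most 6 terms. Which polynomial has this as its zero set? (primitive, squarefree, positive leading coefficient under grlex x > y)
x*y^2 - y^3 - 3*x + 3*y

Degree: a generic line meets the curve in up to 3 points, so deg p = 3.
From the visible intercepts: one y-axis crossing is at y = 0; it meets the x-axis at x = 0 (among the integer gridlines).
Solving for integer coefficients yields p as stated.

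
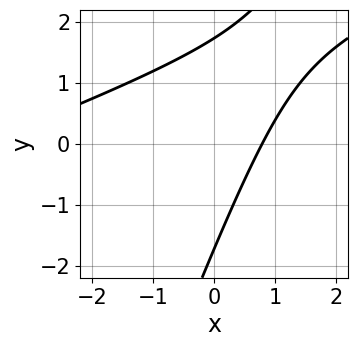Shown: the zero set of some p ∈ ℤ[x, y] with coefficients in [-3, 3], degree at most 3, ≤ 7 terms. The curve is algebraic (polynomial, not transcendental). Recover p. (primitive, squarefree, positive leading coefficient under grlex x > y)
Degree: a generic line meets the curve in up to 2 points, so deg p = 2.
Matching integer coefficients to the picture gives p.

x^2 - 3*x*y + y^2 + 3*x - 3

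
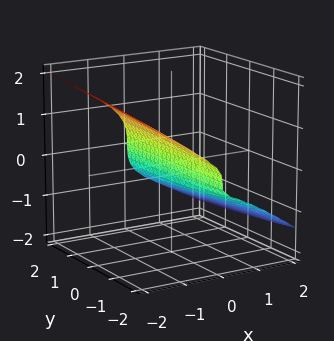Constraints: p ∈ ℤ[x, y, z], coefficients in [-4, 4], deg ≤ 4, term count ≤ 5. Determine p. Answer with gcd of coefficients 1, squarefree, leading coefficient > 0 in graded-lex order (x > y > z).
x^3 + 3*z^3 + x*y + x*z + 3*x

Degree: no degree-2 surface has this shape, so deg p = 3.
Observable constraints: it crosses the z-axis at the gridline z = 0; one x-axis crossing is at x = 0; the visible y-axis segment lies entirely on the surface.
Matching integer coefficients to the picture gives p.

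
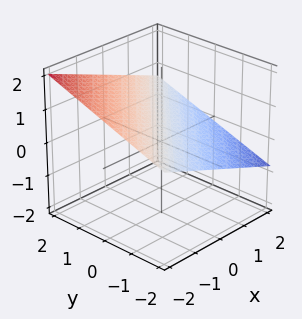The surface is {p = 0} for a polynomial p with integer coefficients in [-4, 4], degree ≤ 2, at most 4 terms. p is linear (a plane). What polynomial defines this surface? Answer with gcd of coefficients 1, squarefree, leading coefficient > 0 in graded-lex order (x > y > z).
x - y + 3*z - 2

First, degree: the surface is flat (a plane), so deg p = 1.
Next, from the visible intercepts: it meets the y-axis at y = -2 (among the integer gridlines); it crosses the x-axis at the gridline x = 2.
Finally, matching integer coefficients to the picture gives p.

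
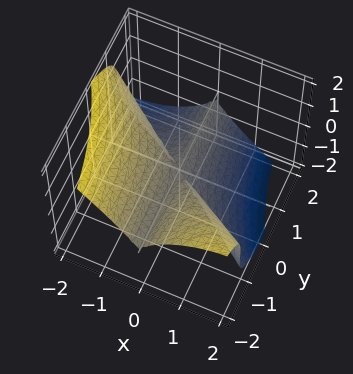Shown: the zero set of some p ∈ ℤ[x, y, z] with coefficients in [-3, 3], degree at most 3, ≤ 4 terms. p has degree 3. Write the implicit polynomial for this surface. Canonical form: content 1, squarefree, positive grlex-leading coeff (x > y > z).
First, the degree is 3 — a generic line meets the surface in up to 3 points.
Next, checking where it meets the axes: it crosses the x-axis at the gridline x = 0; the visible y-axis segment lies entirely on the surface.
Finally, solving for integer coefficients yields p as stated.

2*x^3 + 3*x^2*y + 2*z^3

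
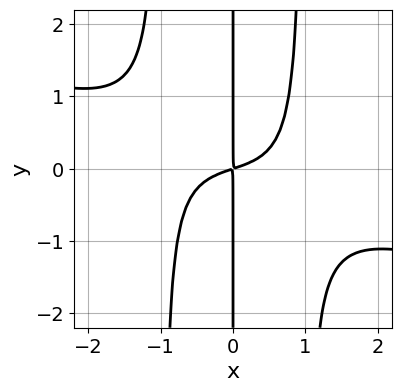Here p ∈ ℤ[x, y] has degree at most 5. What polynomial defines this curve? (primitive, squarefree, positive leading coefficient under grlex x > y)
(a) The degree is 4 — a generic line meets the curve in up to 4 points.
(b) Reading off the gridlines: every point of the y-axis in the box is on the curve.
(c) Assembling these constraints gives the stated polynomial.

x^4 + 3*x^3*y + x^2 - 3*x*y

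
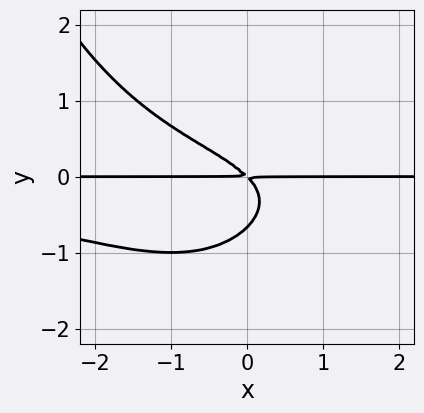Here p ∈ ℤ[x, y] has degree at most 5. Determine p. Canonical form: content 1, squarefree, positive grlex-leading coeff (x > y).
deg p = 4. No degree-3 curve has this shape.
Checking where it meets the axes: every point of the x-axis in the box is on the curve.
These observations pin down the coefficients.

x^2*y^2 - 3*y^3 - 2*x*y - 2*y^2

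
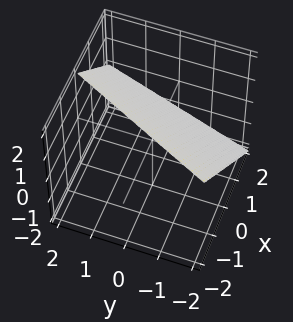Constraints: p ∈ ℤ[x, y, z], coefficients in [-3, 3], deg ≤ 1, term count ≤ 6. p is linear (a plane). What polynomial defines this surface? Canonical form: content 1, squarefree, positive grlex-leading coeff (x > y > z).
2*x - y + 2*z - 2

(a) deg p = 1.
(b) Against the integer gridlines: one y-axis crossing is at y = -2; it meets the z-axis at z = 1 (among the integer gridlines); it crosses the x-axis at the gridline x = 1.
(c) Putting this together gives p.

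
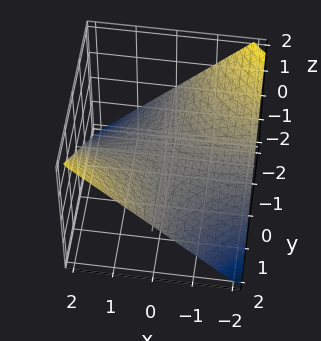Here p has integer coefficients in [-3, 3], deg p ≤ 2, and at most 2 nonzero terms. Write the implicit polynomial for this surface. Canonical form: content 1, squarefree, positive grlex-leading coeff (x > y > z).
Degree: a saddle surface; a quadric, so deg p = 2.
Checking where it meets the axes: the visible y-axis segment lies entirely on the surface; one z-axis crossing is at z = 0; every point of the x-axis in the box is on the surface.
Putting this together gives p.

x*y - 2*z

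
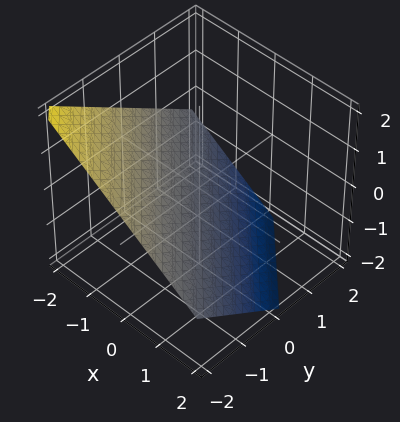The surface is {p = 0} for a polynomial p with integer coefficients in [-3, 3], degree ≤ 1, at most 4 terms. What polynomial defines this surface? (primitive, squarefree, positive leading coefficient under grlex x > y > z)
The degree is 1 — the surface is flat (a plane).
Checking where it meets the axes: it crosses the y-axis at the gridline y = -1; it meets the x-axis at x = -1 (among the integer gridlines).
Matching integer coefficients to the picture gives p.

2*x + 2*y + 3*z + 2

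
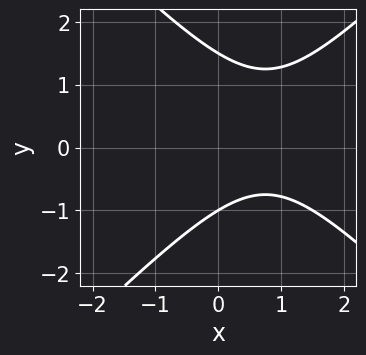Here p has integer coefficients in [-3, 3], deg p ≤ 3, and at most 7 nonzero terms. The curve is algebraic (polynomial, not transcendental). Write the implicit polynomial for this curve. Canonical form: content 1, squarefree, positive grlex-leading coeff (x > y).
2*x^2 - 2*y^2 - 3*x + y + 3

deg p = 2. The shape is more complex than any degree-1 curve.
Checking where it meets the axes: it misses every integer gridline on the x-axis; one y-axis crossing is at y = -1.
These observations pin down the coefficients.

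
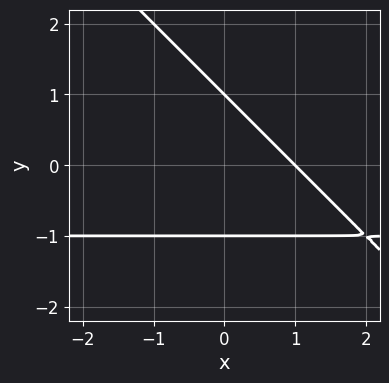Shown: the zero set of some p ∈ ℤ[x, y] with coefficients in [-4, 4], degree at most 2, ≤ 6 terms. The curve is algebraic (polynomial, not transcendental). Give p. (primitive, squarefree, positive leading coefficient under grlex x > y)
Degree: the shape is more complex than any degree-1 curve, so deg p = 2.
From the visible intercepts: one x-axis crossing is at x = 1; among the integer gridlines, it crosses the y-axis at y ∈ {-1, 1}.
Assembling these constraints gives the stated polynomial.

x*y + y^2 + x - 1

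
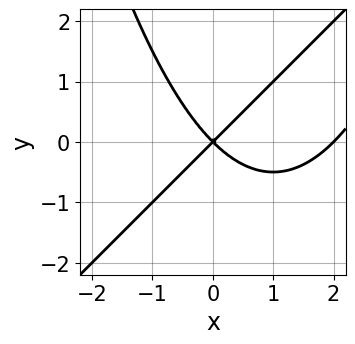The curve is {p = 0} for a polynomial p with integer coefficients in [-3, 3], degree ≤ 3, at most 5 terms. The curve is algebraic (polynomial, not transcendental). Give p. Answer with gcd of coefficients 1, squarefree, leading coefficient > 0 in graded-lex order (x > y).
1. Degree: no degree-2 curve has this shape, so deg p = 3.
2. Reading off the gridlines: the x-axis gridline crossings are at x ∈ {0, 2}; it meets the y-axis at y = 0 (among the integer gridlines).
3. Putting this together gives p.

x^3 - x^2*y - 2*x^2 + 2*y^2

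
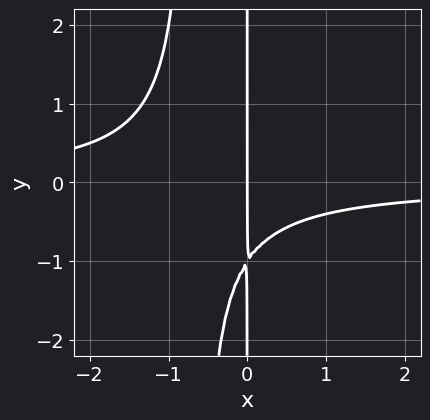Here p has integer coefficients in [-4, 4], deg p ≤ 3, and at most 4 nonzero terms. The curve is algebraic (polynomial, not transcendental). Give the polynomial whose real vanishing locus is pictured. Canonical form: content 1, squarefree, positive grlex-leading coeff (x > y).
(a) deg p = 3. A generic line meets the curve in up to 3 points.
(b) From the axis intercepts and sections: one x-axis crossing is at x = 0; every point of the y-axis in the box is on the curve.
(c) Matching integer coefficients to the picture gives p.

3*x^2*y + 2*x*y + 2*x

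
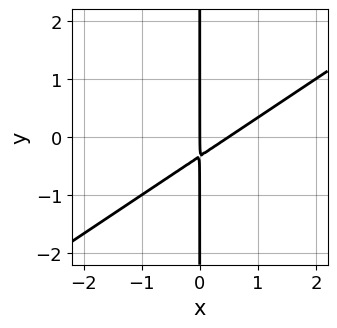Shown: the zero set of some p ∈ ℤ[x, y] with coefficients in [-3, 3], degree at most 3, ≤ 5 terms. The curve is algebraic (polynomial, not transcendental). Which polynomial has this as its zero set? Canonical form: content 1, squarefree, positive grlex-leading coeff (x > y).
2*x^2 - 3*x*y - x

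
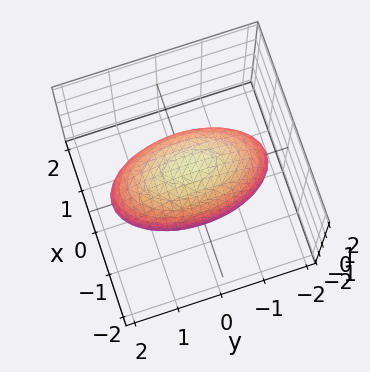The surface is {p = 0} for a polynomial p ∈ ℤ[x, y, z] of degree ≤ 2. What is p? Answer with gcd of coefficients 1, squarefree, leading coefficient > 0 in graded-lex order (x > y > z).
(a) Degree: a closed, bounded, convex surface; a quadric, so deg p = 2.
(b) Symmetries: the x ↦ −x reflection is a symmetry, so x appears only in even powers; mirror symmetry y ↦ −y ⇒ only even powers of y; mirror symmetry z ↦ −z ⇒ only even powers of z.
(c) Reading off the gridlines: among the integer gridlines, it crosses the x-axis at x ∈ {-1, 1}.
(d) Solving for integer coefficients yields p as stated.

3*x^2 + y^2 + 2*z^2 - 3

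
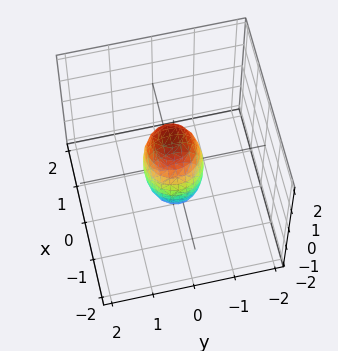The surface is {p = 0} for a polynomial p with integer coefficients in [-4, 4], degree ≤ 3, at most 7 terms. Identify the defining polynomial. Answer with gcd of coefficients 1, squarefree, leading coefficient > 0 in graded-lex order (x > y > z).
2*x^2 - x*z + 2*y^2 + z^2 - 1

First, degree: the shape is more complex than any degree-1 surface, so deg p = 2.
Next, checking where it meets the axes: among the integer gridlines, it crosses the z-axis at z ∈ {-1, 1}.
Finally, matching integer coefficients to the picture gives p.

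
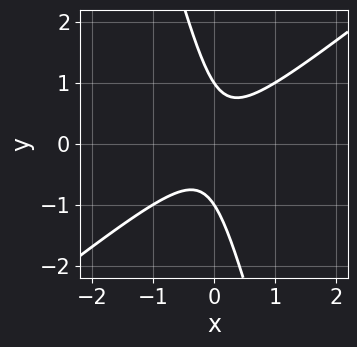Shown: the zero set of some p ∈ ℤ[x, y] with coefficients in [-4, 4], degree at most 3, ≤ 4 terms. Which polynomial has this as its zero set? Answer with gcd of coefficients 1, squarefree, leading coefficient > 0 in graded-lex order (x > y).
3*x^2 - 3*x*y - y^2 + 1

deg p = 2. No degree-1 curve has this shape.
Against the integer gridlines: among the integer gridlines, it crosses the y-axis at y ∈ {-1, 1}; no x-intercept at any integer in the box.
Fitting integer coefficients to these (and the overall shape) gives p.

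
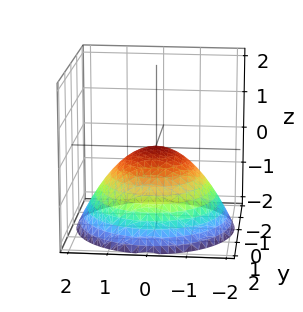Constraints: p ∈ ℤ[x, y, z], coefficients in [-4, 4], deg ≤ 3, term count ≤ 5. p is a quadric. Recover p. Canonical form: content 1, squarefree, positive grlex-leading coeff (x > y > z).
1. The degree is 2 — a paraboloid; a quadric.
2. Symmetries: the z-axis is an axis of rotation, so x and y enter only as x² + y².
3. Checking where it meets the axes: a circular section at z = -1 has radius between 1 and 2; one z-axis crossing is at z = 0.
4. Fitting integer coefficients to these (and the overall shape) gives p.

x^2 + y^2 + 2*z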